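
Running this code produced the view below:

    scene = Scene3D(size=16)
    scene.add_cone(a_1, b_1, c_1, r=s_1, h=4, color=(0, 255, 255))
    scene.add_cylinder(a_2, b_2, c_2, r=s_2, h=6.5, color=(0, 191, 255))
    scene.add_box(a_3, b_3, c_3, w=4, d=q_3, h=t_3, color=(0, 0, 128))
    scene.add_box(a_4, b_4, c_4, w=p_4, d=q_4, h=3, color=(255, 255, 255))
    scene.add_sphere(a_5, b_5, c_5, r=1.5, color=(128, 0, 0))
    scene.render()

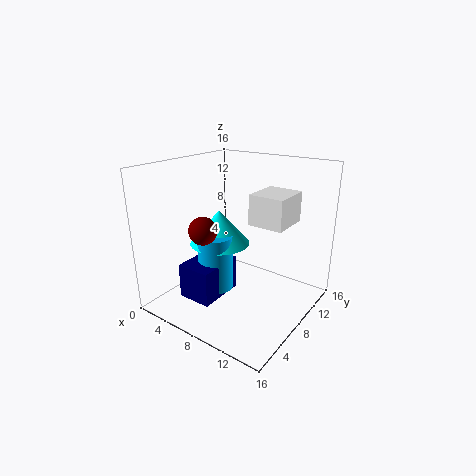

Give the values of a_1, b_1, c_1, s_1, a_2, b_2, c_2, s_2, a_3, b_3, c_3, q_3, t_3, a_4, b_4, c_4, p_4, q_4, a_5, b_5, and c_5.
a_1 = 5, b_1 = 8.5, c_1 = 6.5, s_1 = 3.5, a_2 = 5.5, b_2 = 7, c_2 = 1.5, s_2 = 2, a_3 = 3, b_3 = 3.5, c_3 = 1, q_3 = 5.5, t_3 = 4, a_4 = 11, b_4 = 5.5, c_4 = 11, p_4 = 3.5, q_4 = 4, a_5 = 6, b_5 = 4.5, c_5 = 9.5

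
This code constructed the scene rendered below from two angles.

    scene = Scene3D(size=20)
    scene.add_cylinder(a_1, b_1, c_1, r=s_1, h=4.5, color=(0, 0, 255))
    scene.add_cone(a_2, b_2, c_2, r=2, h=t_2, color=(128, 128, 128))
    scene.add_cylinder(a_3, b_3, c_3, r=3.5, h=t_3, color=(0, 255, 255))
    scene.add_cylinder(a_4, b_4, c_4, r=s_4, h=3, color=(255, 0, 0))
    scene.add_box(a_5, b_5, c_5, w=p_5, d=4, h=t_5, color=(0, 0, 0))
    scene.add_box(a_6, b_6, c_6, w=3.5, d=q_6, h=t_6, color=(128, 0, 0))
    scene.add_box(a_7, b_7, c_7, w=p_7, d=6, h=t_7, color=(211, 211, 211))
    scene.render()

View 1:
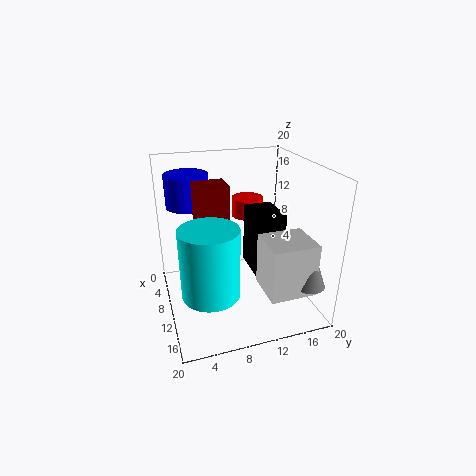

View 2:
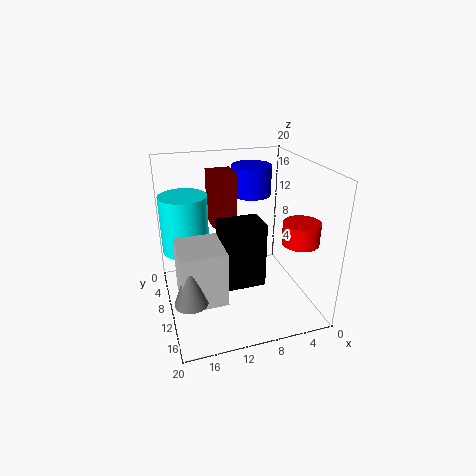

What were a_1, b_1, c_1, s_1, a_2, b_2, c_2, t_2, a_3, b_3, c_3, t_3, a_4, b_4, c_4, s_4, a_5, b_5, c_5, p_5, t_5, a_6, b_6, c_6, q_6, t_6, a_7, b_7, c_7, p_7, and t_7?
a_1 = 6, b_1 = 4, c_1 = 14, s_1 = 3, a_2 = 18, b_2 = 17, c_2 = 6, t_2 = 5.5, a_3 = 16.5, b_3 = 4.5, c_3 = 6.5, t_3 = 8.5, a_4 = 2.5, b_4 = 14, c_4 = 10, s_4 = 2.5, a_5 = 8, b_5 = 11.5, c_5 = 5.5, p_5 = 5.5, t_5 = 8.5, a_6 = 9.5, b_6 = 4, c_6 = 11, q_6 = 4, t_6 = 7.5, a_7 = 13.5, b_7 = 11.5, c_7 = 5, p_7 = 5.5, t_7 = 7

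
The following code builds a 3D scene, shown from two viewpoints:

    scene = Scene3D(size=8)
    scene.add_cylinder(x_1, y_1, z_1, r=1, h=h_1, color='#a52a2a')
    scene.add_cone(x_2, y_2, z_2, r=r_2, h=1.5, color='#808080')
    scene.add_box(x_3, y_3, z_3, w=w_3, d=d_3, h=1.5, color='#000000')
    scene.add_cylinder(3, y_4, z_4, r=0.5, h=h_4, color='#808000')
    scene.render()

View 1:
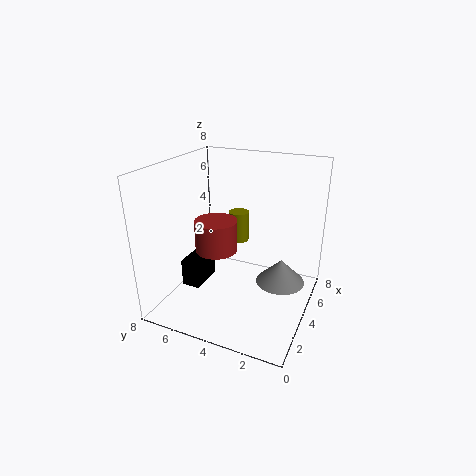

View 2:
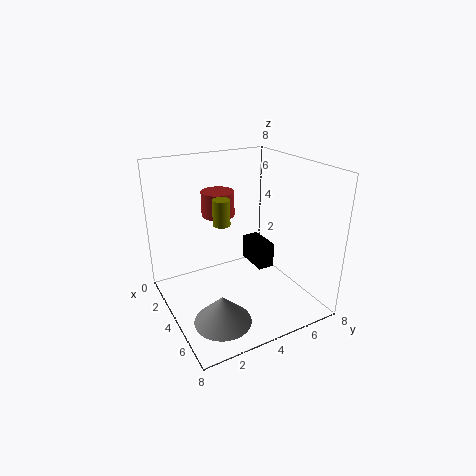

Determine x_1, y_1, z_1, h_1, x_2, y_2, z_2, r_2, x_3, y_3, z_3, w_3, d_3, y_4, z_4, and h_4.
x_1 = 1.5, y_1 = 4, z_1 = 4.5, h_1 = 1.5, x_2 = 6, y_2 = 2, z_2 = 0.5, r_2 = 1.5, x_3 = 2, y_3 = 5.5, z_3 = 1.5, w_3 = 2, d_3 = 1, y_4 = 3.5, z_4 = 4.5, h_4 = 1.5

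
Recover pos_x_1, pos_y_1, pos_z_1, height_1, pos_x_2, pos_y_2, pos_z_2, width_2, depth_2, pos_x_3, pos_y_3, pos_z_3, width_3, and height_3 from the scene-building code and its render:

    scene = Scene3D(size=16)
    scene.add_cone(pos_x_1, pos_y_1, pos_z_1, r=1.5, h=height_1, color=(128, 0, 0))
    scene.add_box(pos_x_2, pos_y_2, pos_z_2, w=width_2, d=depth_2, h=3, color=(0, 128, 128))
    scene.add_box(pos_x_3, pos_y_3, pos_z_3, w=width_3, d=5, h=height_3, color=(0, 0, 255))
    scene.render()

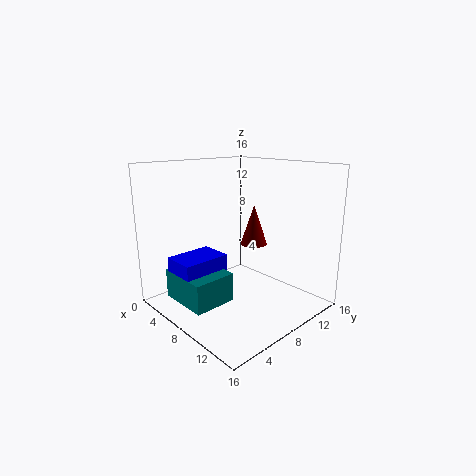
pos_x_1 = 8.5; pos_y_1 = 10; pos_z_1 = 7; height_1 = 4.5; pos_x_2 = 5; pos_y_2 = 0.5; pos_z_2 = 2.5; width_2 = 5.5; depth_2 = 4.5; pos_x_3 = 5.5; pos_y_3 = 0.5; pos_z_3 = 2.5; width_3 = 3.5; height_3 = 4.5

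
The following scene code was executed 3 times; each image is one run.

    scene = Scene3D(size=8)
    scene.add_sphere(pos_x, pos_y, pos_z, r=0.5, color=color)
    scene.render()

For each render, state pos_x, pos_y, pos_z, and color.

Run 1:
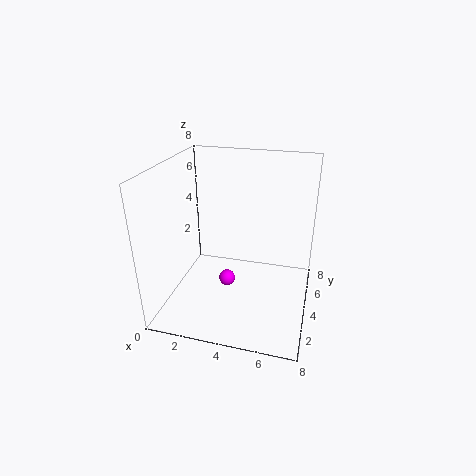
pos_x = 3, pos_y = 5, pos_z = 0.5, color = 'magenta'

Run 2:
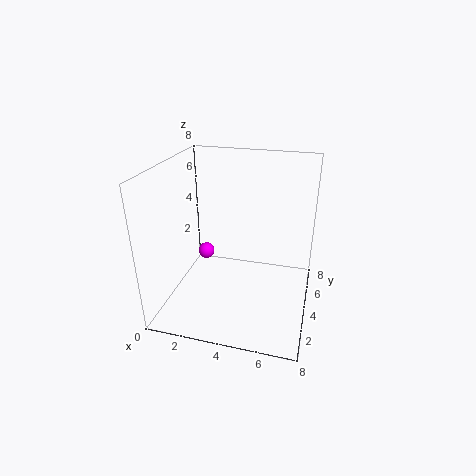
pos_x = 1.5, pos_y = 5.5, pos_z = 2, color = 'magenta'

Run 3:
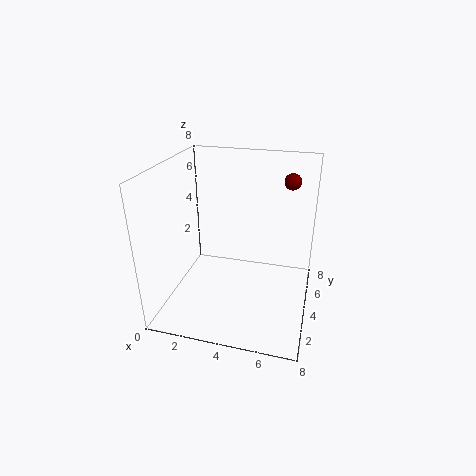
pos_x = 6.5, pos_y = 7, pos_z = 6.5, color = 'maroon'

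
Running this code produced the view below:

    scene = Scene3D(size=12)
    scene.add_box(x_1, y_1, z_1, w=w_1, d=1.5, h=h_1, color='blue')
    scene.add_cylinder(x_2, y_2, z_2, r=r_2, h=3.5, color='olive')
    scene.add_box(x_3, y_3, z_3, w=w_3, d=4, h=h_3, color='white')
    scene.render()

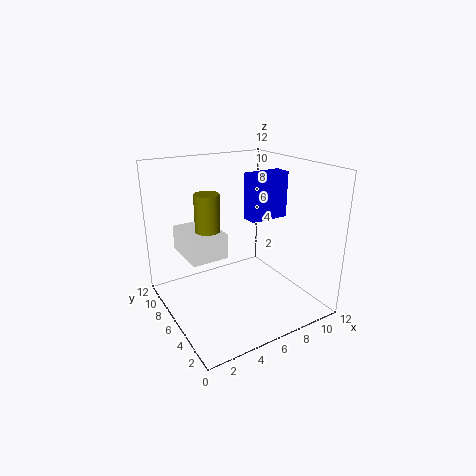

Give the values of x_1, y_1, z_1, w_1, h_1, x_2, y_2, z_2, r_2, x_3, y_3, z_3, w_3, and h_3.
x_1 = 7.5; y_1 = 6; z_1 = 7; w_1 = 3.5; h_1 = 4; x_2 = 3.5; y_2 = 6.5; z_2 = 6.5; r_2 = 1; x_3 = 1.5; y_3 = 5; z_3 = 5; w_3 = 3; h_3 = 2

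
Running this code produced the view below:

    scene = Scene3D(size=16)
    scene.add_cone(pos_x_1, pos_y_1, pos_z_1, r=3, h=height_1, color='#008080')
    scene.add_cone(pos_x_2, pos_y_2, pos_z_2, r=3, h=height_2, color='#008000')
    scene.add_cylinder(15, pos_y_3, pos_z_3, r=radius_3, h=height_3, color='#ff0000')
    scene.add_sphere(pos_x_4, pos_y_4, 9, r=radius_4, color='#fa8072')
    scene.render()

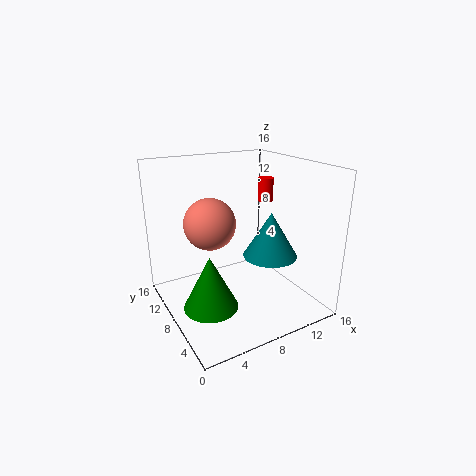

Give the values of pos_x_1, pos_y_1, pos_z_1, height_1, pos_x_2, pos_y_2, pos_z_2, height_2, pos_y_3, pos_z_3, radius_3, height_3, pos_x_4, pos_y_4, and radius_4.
pos_x_1 = 11, pos_y_1 = 6, pos_z_1 = 6, height_1 = 5, pos_x_2 = 4, pos_y_2 = 7, pos_z_2 = 1, height_2 = 6, pos_y_3 = 13, pos_z_3 = 10, radius_3 = 1, height_3 = 3, pos_x_4 = 6, pos_y_4 = 11, radius_4 = 3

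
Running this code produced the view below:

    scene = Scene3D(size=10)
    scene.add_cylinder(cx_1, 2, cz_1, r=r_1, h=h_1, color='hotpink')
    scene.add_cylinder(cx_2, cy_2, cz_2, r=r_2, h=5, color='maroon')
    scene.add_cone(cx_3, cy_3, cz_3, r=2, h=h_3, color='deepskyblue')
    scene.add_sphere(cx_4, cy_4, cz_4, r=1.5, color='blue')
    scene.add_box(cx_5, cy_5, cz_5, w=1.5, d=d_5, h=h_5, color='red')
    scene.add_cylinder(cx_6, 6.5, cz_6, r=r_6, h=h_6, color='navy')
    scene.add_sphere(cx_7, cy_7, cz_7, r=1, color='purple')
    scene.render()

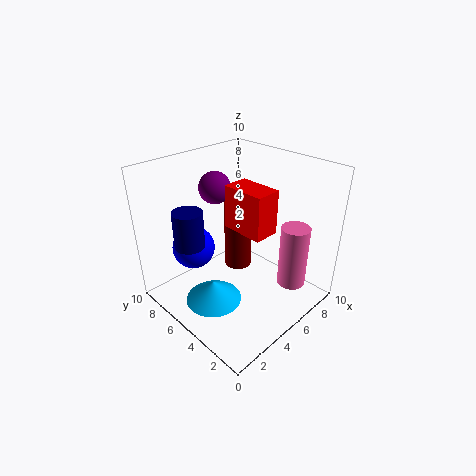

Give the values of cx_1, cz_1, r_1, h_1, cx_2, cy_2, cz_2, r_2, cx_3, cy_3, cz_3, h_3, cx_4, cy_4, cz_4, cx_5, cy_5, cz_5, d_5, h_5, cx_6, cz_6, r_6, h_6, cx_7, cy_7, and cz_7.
cx_1 = 7.5; cz_1 = 1.5; r_1 = 1; h_1 = 4.5; cx_2 = 6; cy_2 = 6; cz_2 = 2; r_2 = 1; cx_3 = 3; cy_3 = 5.5; cz_3 = 0.5; h_3 = 1.5; cx_4 = 3; cy_4 = 7.5; cz_4 = 4; cx_5 = 2.5; cy_5 = 1; cz_5 = 7.5; d_5 = 2.5; h_5 = 2.5; cx_6 = 2; cz_6 = 5; r_6 = 1; h_6 = 2.5; cx_7 = 3.5; cy_7 = 5.5; cz_7 = 9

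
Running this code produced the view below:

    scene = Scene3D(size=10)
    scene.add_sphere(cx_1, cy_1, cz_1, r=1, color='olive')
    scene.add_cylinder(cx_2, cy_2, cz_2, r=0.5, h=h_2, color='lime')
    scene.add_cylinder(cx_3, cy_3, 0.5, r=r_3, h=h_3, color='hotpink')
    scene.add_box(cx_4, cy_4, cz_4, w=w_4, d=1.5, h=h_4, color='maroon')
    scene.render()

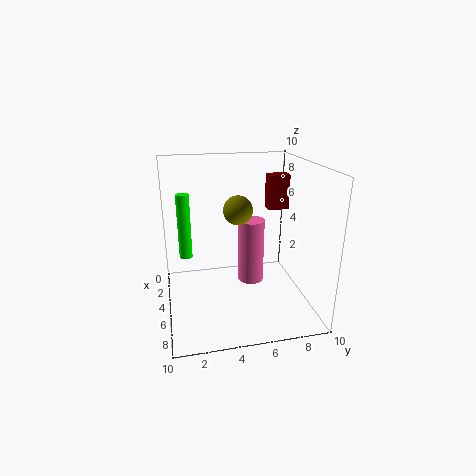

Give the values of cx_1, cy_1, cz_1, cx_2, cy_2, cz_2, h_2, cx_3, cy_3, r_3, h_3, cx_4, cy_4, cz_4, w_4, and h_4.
cx_1 = 5
cy_1 = 5
cz_1 = 7
cx_2 = 2
cy_2 = 1.5
cz_2 = 2.5
h_2 = 5
cx_3 = 3
cy_3 = 6.5
r_3 = 1
h_3 = 5
cx_4 = 3
cy_4 = 7.5
cz_4 = 6.5
w_4 = 1
h_4 = 2.5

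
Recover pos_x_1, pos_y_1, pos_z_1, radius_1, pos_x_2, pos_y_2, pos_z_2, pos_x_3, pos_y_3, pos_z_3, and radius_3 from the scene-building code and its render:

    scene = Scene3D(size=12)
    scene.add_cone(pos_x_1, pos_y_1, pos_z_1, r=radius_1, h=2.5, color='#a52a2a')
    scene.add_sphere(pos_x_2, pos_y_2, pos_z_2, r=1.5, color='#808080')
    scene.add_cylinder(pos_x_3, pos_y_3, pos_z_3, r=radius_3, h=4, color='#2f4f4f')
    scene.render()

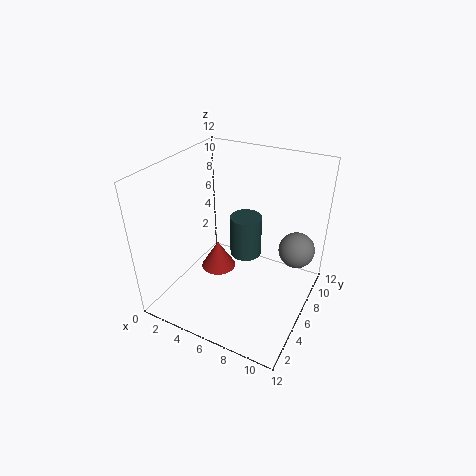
pos_x_1 = 4
pos_y_1 = 6
pos_z_1 = 2.5
radius_1 = 1.5
pos_x_2 = 10.5
pos_y_2 = 8
pos_z_2 = 5
pos_x_3 = 5
pos_y_3 = 9.5
pos_z_3 = 2
radius_3 = 1.5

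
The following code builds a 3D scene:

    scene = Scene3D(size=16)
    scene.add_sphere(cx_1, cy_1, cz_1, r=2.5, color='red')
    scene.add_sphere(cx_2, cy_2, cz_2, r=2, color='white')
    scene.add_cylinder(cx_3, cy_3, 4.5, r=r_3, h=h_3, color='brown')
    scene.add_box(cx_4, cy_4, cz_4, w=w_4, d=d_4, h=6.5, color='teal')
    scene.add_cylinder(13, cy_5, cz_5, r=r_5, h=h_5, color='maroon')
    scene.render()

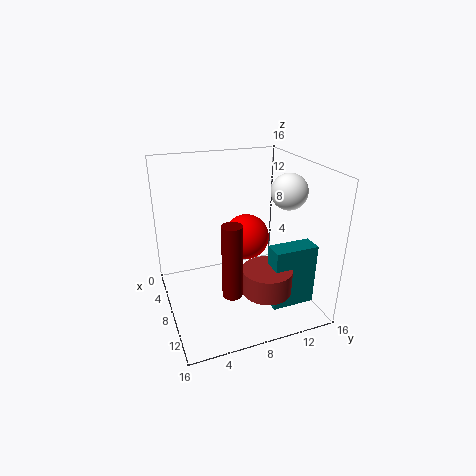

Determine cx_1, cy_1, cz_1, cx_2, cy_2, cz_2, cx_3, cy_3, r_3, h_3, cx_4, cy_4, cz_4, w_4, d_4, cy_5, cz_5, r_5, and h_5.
cx_1 = 8; cy_1 = 9; cz_1 = 8; cx_2 = 9; cy_2 = 13.5; cz_2 = 13; cx_3 = 13.5; cy_3 = 9; r_3 = 2.5; h_3 = 2.5; cx_4 = 12.5; cy_4 = 9.5; cz_4 = 2.5; w_4 = 2; d_4 = 4.5; cy_5 = 5.5; cz_5 = 4.5; r_5 = 1; h_5 = 7.5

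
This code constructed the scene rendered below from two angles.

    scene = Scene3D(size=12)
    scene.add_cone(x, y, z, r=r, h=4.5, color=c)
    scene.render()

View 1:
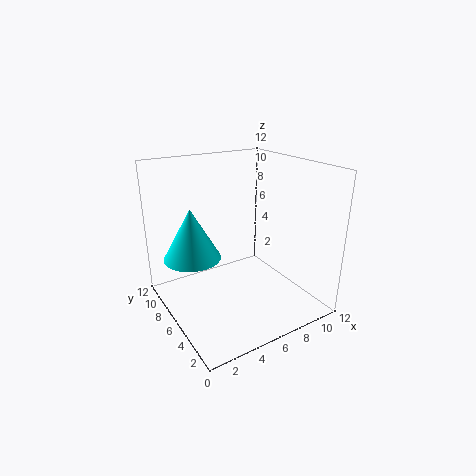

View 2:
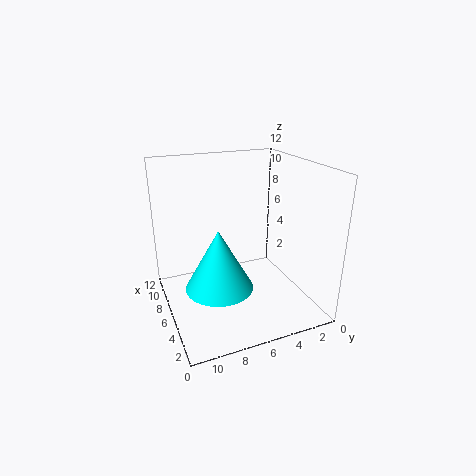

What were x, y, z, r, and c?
x = 3
y = 8.75
z = 3.75
r = 2.5
c = 'cyan'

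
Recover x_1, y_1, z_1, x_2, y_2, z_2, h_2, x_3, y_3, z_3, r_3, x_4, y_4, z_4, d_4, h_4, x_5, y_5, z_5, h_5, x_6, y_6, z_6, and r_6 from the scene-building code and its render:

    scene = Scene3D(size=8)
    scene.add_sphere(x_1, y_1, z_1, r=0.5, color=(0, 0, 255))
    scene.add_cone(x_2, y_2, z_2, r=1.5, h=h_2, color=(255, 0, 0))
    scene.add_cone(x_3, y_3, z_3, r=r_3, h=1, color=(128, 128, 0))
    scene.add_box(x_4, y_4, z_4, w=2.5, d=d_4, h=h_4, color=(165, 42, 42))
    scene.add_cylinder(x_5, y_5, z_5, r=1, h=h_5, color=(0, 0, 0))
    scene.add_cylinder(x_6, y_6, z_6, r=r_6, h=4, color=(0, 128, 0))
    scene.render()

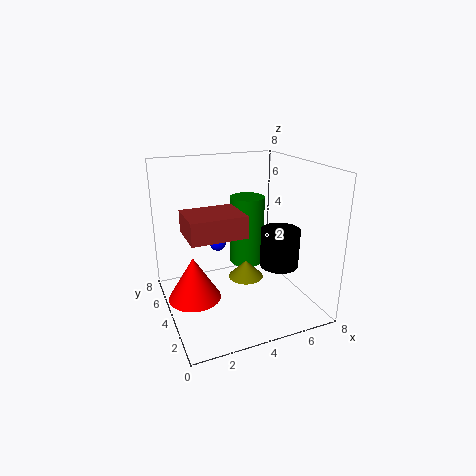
x_1 = 3.5, y_1 = 6, z_1 = 3, x_2 = 1.5, y_2 = 4.5, z_2 = 0.5, h_2 = 2.5, x_3 = 4.5, y_3 = 4, z_3 = 1.5, r_3 = 1, x_4 = 0.5, y_4 = 0.5, z_4 = 5.5, d_4 = 2, h_4 = 1, x_5 = 5.5, y_5 = 2, z_5 = 3, h_5 = 2, x_6 = 5, y_6 = 5, z_6 = 2, r_6 = 1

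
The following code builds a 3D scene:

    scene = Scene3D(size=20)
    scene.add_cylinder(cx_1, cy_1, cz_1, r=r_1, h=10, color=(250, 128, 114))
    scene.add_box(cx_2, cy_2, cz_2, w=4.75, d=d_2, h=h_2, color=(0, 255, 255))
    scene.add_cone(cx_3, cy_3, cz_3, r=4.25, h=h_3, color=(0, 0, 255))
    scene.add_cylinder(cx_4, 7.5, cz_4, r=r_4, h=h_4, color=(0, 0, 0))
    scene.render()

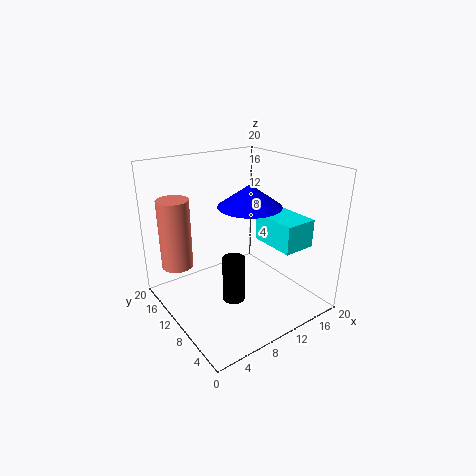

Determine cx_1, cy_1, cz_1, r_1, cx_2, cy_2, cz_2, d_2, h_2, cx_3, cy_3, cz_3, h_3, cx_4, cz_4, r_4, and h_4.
cx_1 = 3.25
cy_1 = 15.75
cz_1 = 5.25
r_1 = 2.25
cx_2 = 14
cy_2 = 4.25
cz_2 = 8.5
d_2 = 6.75
h_2 = 4
cx_3 = 11
cy_3 = 8.75
cz_3 = 14.75
h_3 = 3
cx_4 = 7.5
cz_4 = 2.5
r_4 = 1.5
h_4 = 6.25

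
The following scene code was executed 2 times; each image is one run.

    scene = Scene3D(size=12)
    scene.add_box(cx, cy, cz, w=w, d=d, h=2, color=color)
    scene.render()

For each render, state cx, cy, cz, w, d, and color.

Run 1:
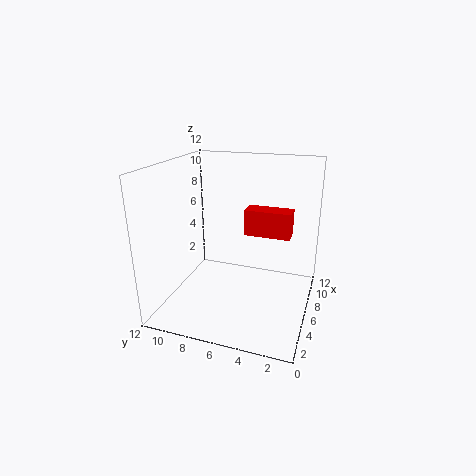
cx = 4.5
cy = 1.5
cz = 7
w = 1.5
d = 3.5
color = 'red'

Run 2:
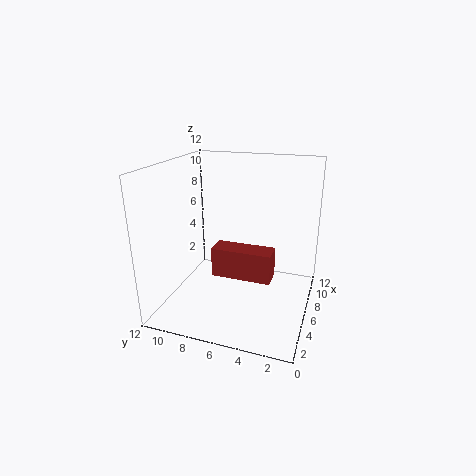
cx = 0.5
cy = 2
cz = 5.5
w = 1.5
d = 4
color = 'brown'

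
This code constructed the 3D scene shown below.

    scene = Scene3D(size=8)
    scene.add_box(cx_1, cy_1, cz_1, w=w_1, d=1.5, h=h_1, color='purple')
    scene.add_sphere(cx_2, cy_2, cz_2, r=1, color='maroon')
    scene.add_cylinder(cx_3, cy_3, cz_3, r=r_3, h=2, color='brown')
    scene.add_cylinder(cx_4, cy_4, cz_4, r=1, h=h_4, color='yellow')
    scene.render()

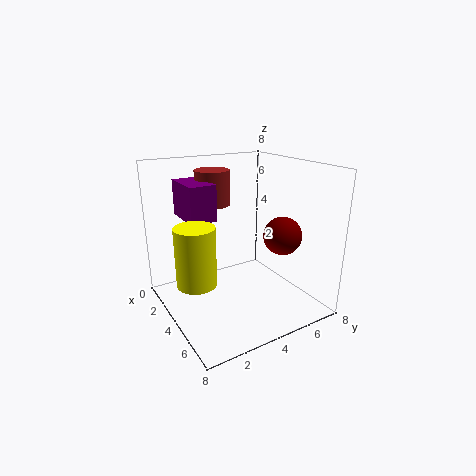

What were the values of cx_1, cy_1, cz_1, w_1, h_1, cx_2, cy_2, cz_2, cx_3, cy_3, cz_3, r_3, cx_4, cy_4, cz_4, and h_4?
cx_1 = 1, cy_1 = 1.5, cz_1 = 5, w_1 = 2.5, h_1 = 2, cx_2 = 6, cy_2 = 5.5, cz_2 = 4.5, cx_3 = 2, cy_3 = 3.5, cz_3 = 5.5, r_3 = 1, cx_4 = 5, cy_4 = 1, cz_4 = 2.5, h_4 = 3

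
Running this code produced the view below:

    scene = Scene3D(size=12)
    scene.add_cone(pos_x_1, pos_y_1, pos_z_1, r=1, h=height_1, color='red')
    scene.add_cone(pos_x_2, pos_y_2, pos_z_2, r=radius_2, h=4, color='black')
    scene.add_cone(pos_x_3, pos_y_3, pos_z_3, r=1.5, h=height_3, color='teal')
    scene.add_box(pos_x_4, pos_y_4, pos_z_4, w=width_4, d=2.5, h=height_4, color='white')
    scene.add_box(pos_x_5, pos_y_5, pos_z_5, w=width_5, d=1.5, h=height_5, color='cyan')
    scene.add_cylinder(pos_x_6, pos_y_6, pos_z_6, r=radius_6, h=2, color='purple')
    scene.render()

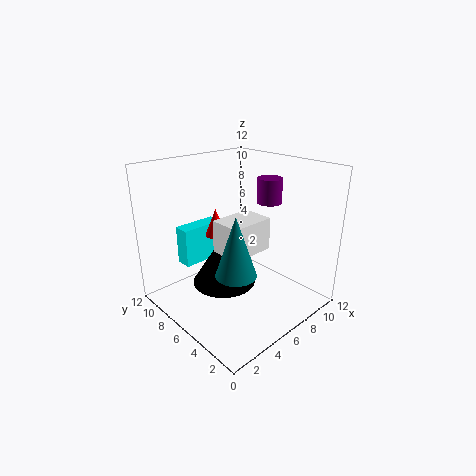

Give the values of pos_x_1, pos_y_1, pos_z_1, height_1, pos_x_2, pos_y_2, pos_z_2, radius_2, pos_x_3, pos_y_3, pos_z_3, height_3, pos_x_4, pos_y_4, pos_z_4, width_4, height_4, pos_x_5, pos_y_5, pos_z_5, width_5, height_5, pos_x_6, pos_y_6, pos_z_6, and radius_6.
pos_x_1 = 6.5
pos_y_1 = 9.5
pos_z_1 = 5
height_1 = 2.5
pos_x_2 = 4
pos_y_2 = 5.5
pos_z_2 = 3
radius_2 = 2.5
pos_x_3 = 3
pos_y_3 = 3
pos_z_3 = 5
height_3 = 4.5
pos_x_4 = 3
pos_y_4 = 3
pos_z_4 = 6
width_4 = 3.5
height_4 = 2.5
pos_x_5 = 3.5
pos_y_5 = 10
pos_z_5 = 2.5
width_5 = 4
height_5 = 3.5
pos_x_6 = 8
pos_y_6 = 4.5
pos_z_6 = 9
radius_6 = 1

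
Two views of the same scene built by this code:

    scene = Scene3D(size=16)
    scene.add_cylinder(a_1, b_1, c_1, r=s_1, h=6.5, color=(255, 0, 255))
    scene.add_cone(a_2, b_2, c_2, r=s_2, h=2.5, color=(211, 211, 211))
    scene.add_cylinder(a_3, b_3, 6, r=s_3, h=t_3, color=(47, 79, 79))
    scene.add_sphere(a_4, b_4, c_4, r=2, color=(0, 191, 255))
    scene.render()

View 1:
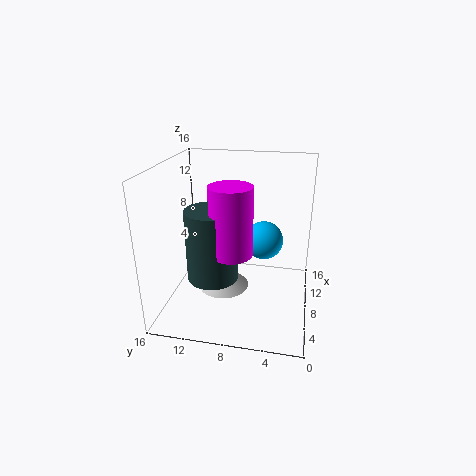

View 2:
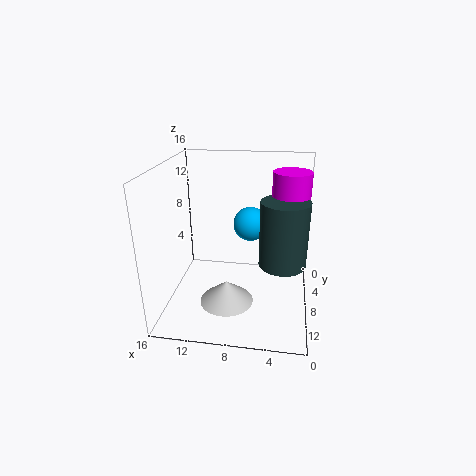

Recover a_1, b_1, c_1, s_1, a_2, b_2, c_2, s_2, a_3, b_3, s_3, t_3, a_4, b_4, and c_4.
a_1 = 2.5, b_1 = 7.5, c_1 = 9, s_1 = 2, a_2 = 9, b_2 = 10, c_2 = 1, s_2 = 3, a_3 = 3, b_3 = 9.5, s_3 = 2.5, t_3 = 7, a_4 = 7, b_4 = 5, c_4 = 8.5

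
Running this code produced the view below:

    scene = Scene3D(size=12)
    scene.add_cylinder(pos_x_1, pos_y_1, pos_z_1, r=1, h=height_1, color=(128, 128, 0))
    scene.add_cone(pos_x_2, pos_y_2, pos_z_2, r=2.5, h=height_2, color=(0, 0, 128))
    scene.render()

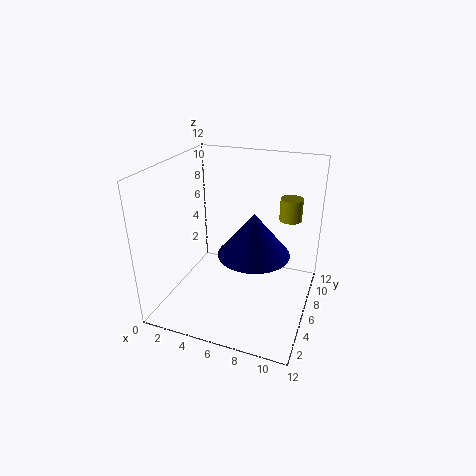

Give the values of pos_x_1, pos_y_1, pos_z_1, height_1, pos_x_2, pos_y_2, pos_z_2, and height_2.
pos_x_1 = 9.5; pos_y_1 = 10; pos_z_1 = 6.5; height_1 = 2; pos_x_2 = 8.5; pos_y_2 = 2.5; pos_z_2 = 7; height_2 = 3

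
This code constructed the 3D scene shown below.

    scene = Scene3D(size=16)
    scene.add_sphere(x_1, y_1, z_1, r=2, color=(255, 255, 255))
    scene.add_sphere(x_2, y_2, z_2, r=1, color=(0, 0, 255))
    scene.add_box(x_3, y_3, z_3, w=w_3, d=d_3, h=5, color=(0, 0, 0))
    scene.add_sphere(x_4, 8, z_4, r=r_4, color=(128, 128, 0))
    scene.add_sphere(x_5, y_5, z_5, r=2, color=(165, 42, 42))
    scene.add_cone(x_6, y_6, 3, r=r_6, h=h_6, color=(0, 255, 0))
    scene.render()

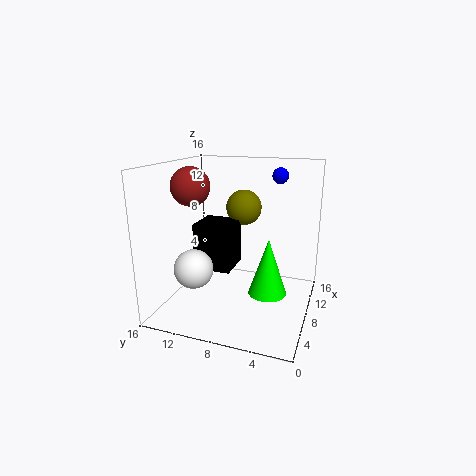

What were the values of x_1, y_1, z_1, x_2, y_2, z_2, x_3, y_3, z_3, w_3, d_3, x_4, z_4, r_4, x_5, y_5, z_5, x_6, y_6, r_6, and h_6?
x_1 = 3
y_1 = 11
z_1 = 6
x_2 = 15
y_2 = 5
z_2 = 14
x_3 = 5
y_3 = 8
z_3 = 5
w_3 = 4
d_3 = 4
x_4 = 10
z_4 = 11
r_4 = 2
x_5 = 5
y_5 = 12
z_5 = 14
x_6 = 6
y_6 = 4
r_6 = 2
h_6 = 6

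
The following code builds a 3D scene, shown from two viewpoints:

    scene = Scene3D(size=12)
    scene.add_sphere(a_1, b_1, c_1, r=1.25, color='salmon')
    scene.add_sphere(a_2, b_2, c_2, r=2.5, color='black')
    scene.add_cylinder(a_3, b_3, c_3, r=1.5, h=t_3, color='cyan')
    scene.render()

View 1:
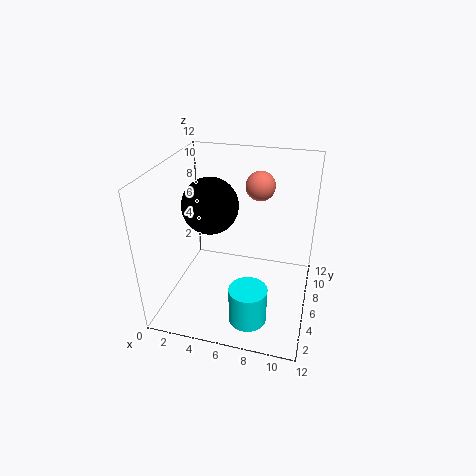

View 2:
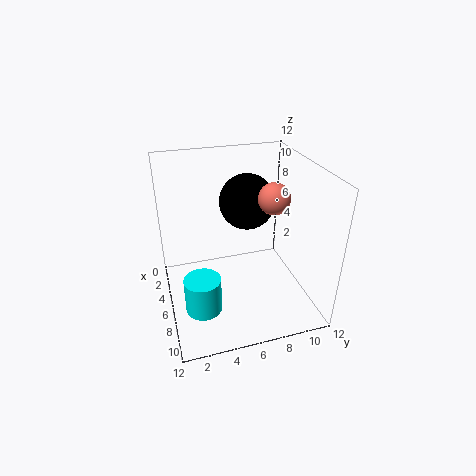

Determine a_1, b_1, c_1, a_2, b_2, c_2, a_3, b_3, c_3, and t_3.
a_1 = 7.25
b_1 = 8.5
c_1 = 9.75
a_2 = 3
b_2 = 7.75
c_2 = 7.75
a_3 = 7.75
b_3 = 2.5
c_3 = 0.75
t_3 = 3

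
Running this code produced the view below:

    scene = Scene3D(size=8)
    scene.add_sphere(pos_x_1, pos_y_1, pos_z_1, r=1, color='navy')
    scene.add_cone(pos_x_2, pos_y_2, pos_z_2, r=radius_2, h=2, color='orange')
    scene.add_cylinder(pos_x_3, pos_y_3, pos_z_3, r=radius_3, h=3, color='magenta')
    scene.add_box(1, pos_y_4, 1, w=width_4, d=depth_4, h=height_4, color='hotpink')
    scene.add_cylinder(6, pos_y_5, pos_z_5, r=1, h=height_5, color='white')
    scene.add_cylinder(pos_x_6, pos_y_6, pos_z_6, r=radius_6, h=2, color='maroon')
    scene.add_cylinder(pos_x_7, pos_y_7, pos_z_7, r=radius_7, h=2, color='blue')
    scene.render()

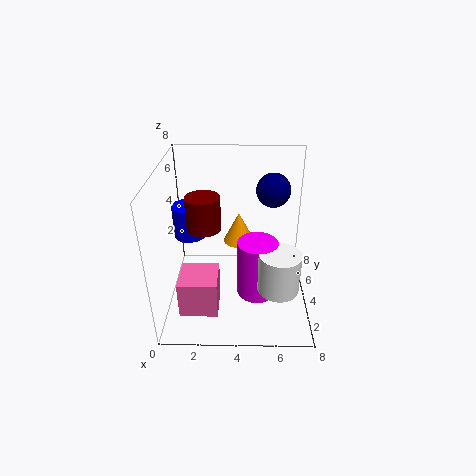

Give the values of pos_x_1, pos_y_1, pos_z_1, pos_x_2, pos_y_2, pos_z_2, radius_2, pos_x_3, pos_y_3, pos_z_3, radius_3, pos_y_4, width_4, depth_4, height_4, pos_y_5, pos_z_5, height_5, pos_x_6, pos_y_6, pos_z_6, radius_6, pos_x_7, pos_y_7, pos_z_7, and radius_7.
pos_x_1 = 6; pos_y_1 = 6; pos_z_1 = 6; pos_x_2 = 4; pos_y_2 = 7; pos_z_2 = 2; radius_2 = 1; pos_x_3 = 5; pos_y_3 = 2; pos_z_3 = 2; radius_3 = 1; pos_y_4 = 1; width_4 = 2; depth_4 = 2; height_4 = 2; pos_y_5 = 1; pos_z_5 = 3; height_5 = 2; pos_x_6 = 2; pos_y_6 = 5; pos_z_6 = 4; radius_6 = 1; pos_x_7 = 1; pos_y_7 = 6; pos_z_7 = 3; radius_7 = 1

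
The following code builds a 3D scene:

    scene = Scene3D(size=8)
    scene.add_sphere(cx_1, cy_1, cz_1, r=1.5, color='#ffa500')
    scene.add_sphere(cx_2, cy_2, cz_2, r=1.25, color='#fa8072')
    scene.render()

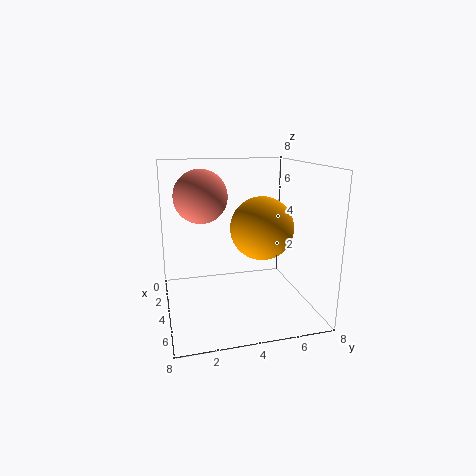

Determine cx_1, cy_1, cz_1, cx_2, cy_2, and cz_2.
cx_1 = 6.5, cy_1 = 4.5, cz_1 = 5.25, cx_2 = 5.75, cy_2 = 1.75, cz_2 = 6.75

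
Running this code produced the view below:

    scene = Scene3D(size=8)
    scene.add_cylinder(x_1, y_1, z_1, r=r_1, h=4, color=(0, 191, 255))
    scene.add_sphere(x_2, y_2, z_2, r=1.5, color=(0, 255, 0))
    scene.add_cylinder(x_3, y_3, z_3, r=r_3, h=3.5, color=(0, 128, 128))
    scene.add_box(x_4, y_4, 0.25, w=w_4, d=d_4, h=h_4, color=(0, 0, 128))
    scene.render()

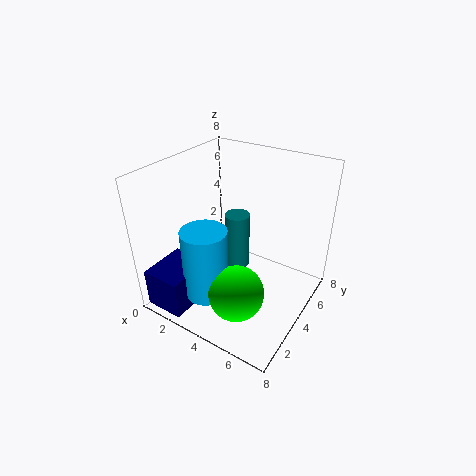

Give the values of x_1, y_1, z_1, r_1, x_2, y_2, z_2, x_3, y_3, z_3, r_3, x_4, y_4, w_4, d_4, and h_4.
x_1 = 3, y_1 = 2.25, z_1 = 1, r_1 = 1.25, x_2 = 5, y_2 = 2.25, z_2 = 1.75, x_3 = 3, y_3 = 5.5, z_3 = 1, r_3 = 0.75, x_4 = 0.25, y_4 = 0.25, w_4 = 2.25, d_4 = 2.75, h_4 = 2.25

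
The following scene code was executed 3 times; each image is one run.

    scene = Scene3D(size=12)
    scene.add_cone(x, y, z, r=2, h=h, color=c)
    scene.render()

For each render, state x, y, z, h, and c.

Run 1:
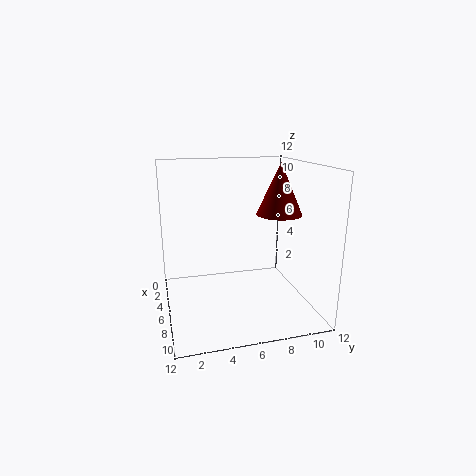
x = 5, y = 10, z = 7.5, h = 4.5, c = 'maroon'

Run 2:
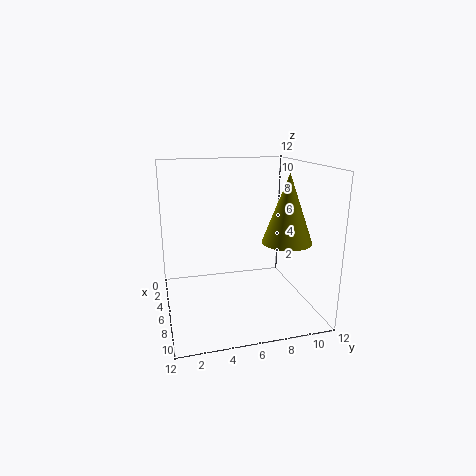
x = 8, y = 9.5, z = 6, h = 5.5, c = 'olive'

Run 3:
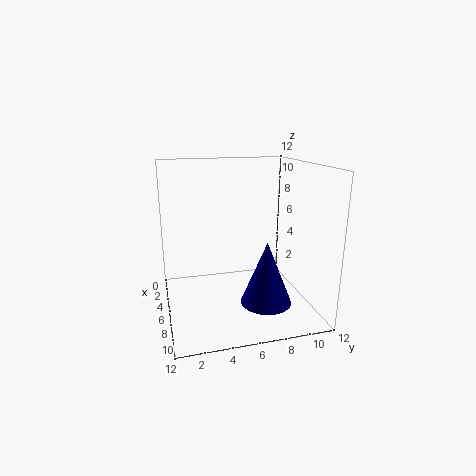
x = 9, y = 7.5, z = 1.5, h = 5, c = 'navy'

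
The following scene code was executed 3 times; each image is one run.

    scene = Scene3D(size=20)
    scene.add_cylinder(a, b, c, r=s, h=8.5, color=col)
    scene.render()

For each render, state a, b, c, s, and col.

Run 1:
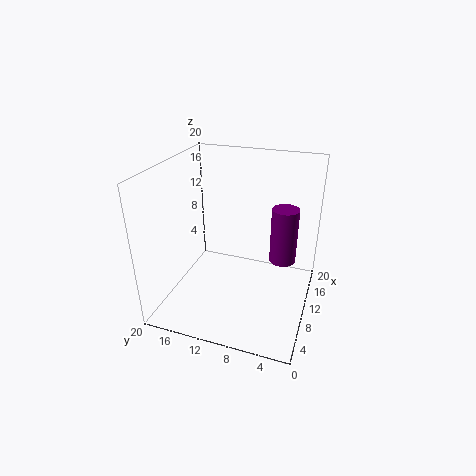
a = 15; b = 4.5; c = 4.5; s = 2; col = 'purple'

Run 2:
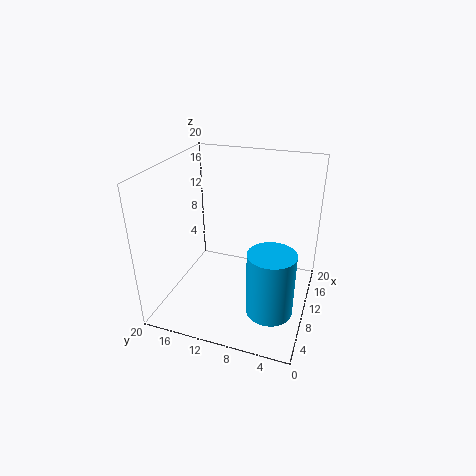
a = 5; b = 4; c = 3; s = 3; col = 'deepskyblue'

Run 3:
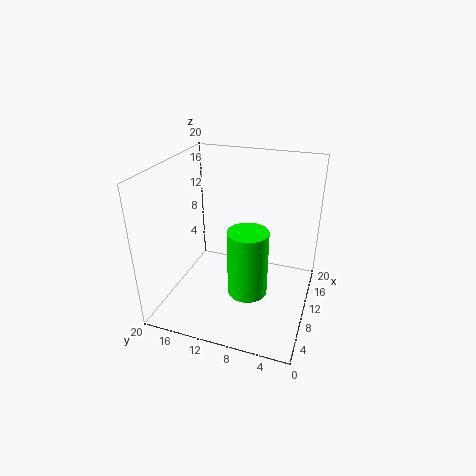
a = 5; b = 7; c = 5.5; s = 2.5; col = 'lime'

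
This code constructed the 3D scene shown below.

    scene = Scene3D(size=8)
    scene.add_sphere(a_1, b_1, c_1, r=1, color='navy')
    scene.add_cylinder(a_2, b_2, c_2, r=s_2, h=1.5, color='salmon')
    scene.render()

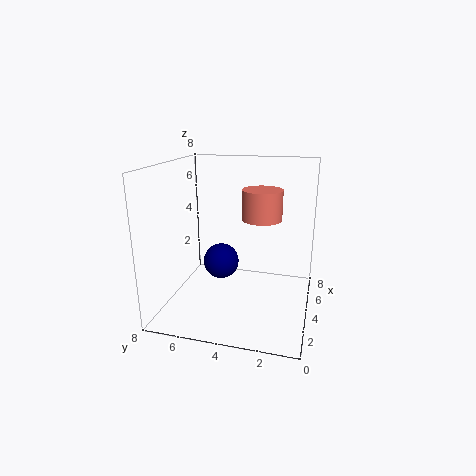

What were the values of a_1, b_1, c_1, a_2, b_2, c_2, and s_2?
a_1 = 4
b_1 = 5
c_1 = 2.5
a_2 = 3
b_2 = 2.5
c_2 = 5.5
s_2 = 1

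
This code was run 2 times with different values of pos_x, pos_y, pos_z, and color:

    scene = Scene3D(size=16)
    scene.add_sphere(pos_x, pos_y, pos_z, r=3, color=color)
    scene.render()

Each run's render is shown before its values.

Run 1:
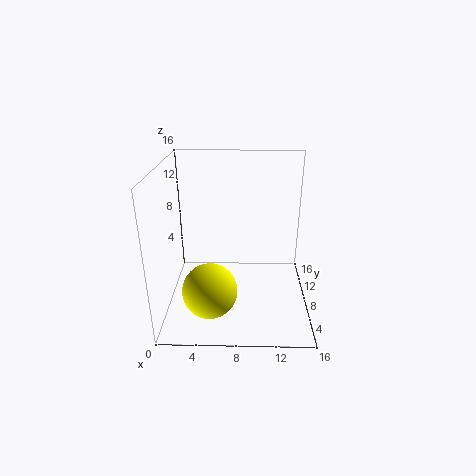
pos_x = 5, pos_y = 5, pos_z = 3, color = 'yellow'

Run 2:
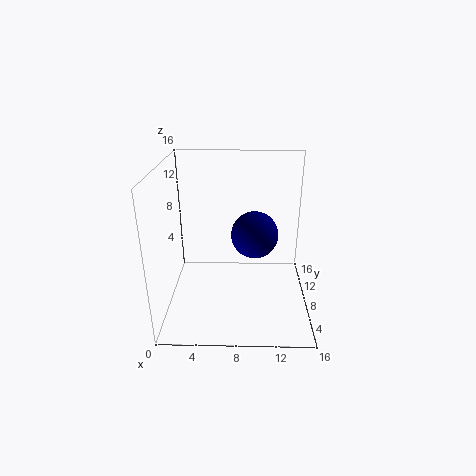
pos_x = 10, pos_y = 13, pos_z = 6, color = 'navy'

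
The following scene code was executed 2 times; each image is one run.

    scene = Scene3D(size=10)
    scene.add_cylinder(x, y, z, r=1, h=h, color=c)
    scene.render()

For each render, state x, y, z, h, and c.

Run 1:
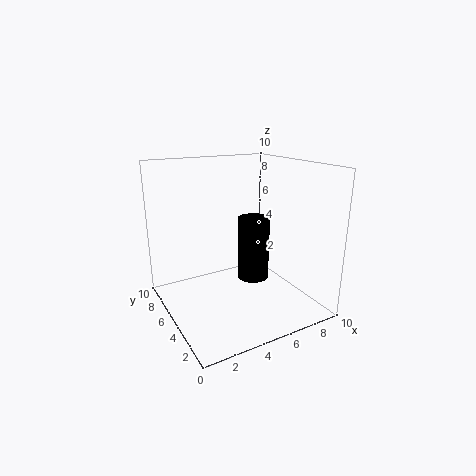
x = 5, y = 3, z = 3, h = 4, c = 'black'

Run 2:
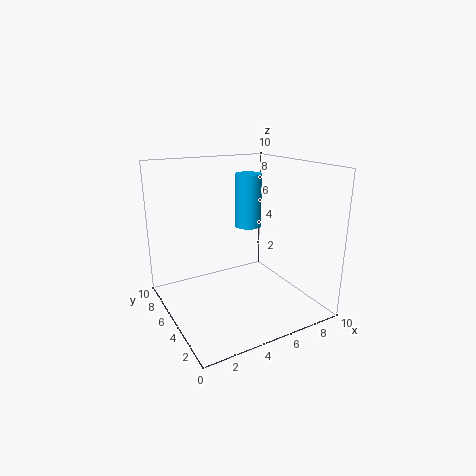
x = 7, y = 7, z = 5, h = 4, c = 'deepskyblue'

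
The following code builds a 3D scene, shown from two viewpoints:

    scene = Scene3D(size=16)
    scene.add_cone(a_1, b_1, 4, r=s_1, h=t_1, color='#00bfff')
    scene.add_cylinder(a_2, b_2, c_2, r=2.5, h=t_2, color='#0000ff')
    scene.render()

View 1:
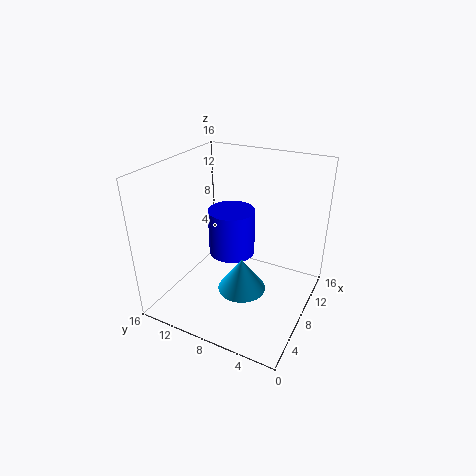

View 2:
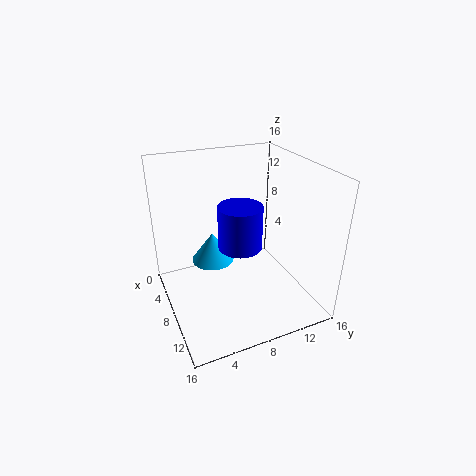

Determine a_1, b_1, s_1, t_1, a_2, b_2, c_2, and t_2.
a_1 = 5
b_1 = 6
s_1 = 2.5
t_1 = 3.5
a_2 = 7.5
b_2 = 8.5
c_2 = 6.5
t_2 = 5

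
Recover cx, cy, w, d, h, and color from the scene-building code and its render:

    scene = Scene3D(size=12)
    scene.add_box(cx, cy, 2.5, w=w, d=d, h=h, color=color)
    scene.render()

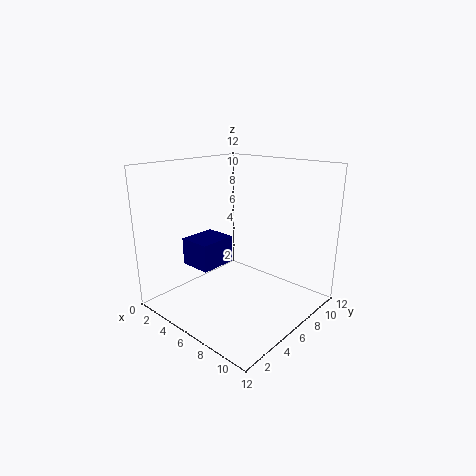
cx = 0.5, cy = 4.5, w = 3, d = 3.5, h = 2.5, color = 'navy'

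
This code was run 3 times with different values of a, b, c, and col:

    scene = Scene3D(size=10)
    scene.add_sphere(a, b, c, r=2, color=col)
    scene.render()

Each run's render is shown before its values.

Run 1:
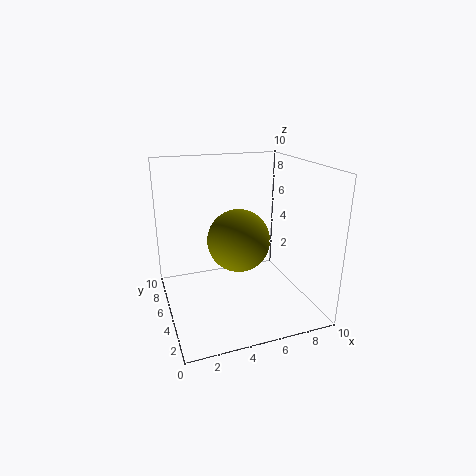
a = 4.5, b = 3.5, c = 5.5, col = 'olive'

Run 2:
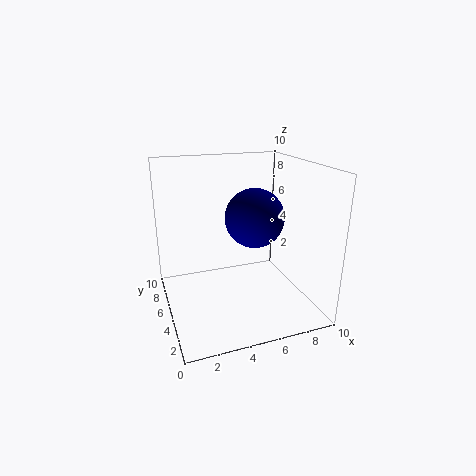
a = 6, b = 4.5, c = 6.5, col = 'navy'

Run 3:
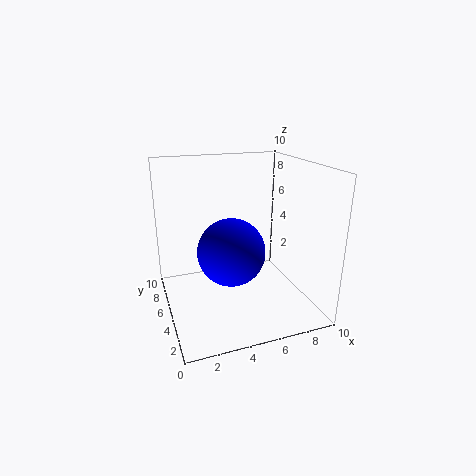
a = 3.5, b = 2, c = 5.5, col = 'blue'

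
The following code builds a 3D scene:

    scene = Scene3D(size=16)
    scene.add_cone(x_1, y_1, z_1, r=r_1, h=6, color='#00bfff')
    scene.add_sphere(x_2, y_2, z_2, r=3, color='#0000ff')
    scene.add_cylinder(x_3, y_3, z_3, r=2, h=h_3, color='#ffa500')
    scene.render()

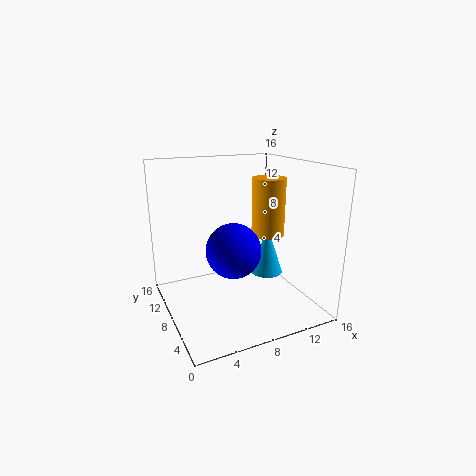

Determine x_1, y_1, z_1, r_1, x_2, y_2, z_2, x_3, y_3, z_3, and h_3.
x_1 = 13; y_1 = 10; z_1 = 2; r_1 = 2; x_2 = 7; y_2 = 7; z_2 = 7; x_3 = 13; y_3 = 10; z_3 = 7; h_3 = 7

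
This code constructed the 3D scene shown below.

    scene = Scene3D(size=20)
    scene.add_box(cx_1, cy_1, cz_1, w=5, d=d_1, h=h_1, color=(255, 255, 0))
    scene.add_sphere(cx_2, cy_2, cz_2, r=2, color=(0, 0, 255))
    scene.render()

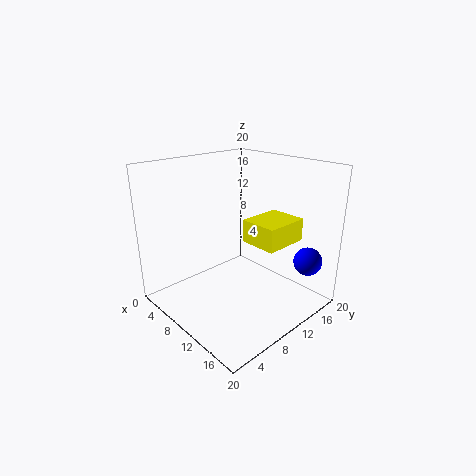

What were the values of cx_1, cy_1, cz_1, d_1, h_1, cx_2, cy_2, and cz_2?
cx_1 = 12; cy_1 = 9; cz_1 = 10.5; d_1 = 6; h_1 = 3; cx_2 = 17; cy_2 = 17; cz_2 = 6.5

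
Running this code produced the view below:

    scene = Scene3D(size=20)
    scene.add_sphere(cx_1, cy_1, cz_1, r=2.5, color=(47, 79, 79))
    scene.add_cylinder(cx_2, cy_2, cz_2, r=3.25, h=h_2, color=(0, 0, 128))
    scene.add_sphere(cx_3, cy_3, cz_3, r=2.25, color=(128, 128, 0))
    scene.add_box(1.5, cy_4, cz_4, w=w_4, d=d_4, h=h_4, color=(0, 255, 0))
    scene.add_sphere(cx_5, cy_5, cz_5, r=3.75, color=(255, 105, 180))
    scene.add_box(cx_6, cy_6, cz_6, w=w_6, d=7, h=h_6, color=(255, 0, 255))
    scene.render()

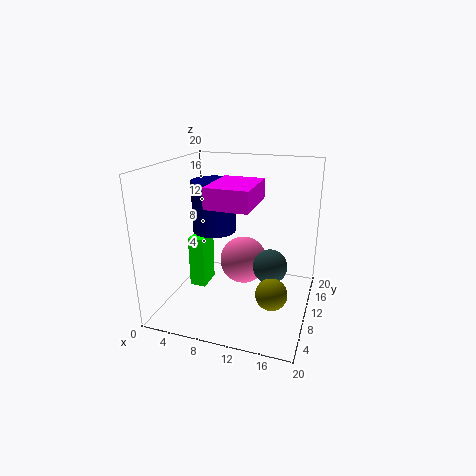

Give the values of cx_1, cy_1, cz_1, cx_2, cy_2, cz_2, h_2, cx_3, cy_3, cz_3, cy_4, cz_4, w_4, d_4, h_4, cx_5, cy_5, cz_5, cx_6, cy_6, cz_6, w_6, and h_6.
cx_1 = 14.25
cy_1 = 12
cz_1 = 5.25
cx_2 = 5
cy_2 = 13.5
cz_2 = 9.25
h_2 = 7.75
cx_3 = 15.25
cy_3 = 9
cz_3 = 2.5
cy_4 = 11.25
cz_4 = 0.25
w_4 = 2.5
d_4 = 4
h_4 = 8
cx_5 = 9
cy_5 = 15.75
cz_5 = 3.75
cx_6 = 8.5
cy_6 = 2.25
cz_6 = 16.25
w_6 = 5.25
h_6 = 2.5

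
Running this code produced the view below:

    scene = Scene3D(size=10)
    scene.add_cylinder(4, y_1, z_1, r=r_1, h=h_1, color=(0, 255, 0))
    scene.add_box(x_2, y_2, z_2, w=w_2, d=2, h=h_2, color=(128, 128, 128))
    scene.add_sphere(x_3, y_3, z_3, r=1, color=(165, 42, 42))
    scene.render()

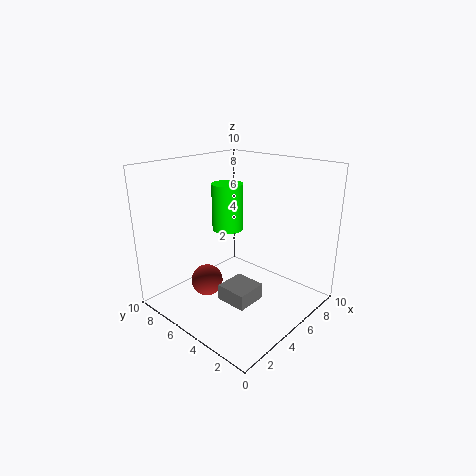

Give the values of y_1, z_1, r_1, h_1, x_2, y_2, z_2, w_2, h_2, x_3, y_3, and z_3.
y_1 = 5, z_1 = 6, r_1 = 1, h_1 = 3, x_2 = 2, y_2 = 2, z_2 = 2, w_2 = 2, h_2 = 1, x_3 = 2, y_3 = 5, z_3 = 3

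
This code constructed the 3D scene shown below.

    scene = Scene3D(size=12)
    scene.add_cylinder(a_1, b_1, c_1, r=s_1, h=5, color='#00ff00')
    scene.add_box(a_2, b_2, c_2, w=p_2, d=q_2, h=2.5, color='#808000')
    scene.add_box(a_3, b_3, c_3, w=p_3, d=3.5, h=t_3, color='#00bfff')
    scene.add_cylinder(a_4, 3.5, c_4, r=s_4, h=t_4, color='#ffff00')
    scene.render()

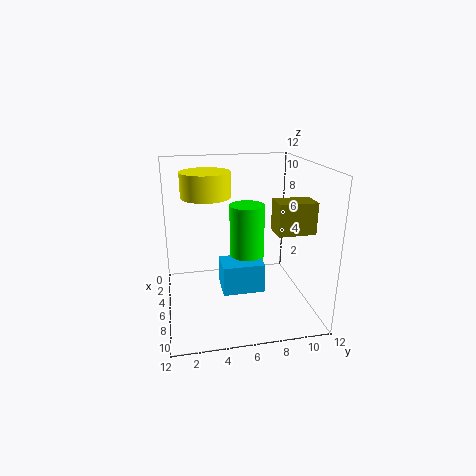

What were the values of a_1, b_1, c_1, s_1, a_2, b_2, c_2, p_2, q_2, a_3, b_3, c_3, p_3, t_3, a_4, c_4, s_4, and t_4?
a_1 = 5
b_1 = 7
c_1 = 3.5
s_1 = 1.5
a_2 = 7
b_2 = 8.5
c_2 = 7
p_2 = 2
q_2 = 3
a_3 = 5
b_3 = 4.5
c_3 = 1.5
p_3 = 2.5
t_3 = 2.5
a_4 = 5.5
c_4 = 9.5
s_4 = 2
t_4 = 2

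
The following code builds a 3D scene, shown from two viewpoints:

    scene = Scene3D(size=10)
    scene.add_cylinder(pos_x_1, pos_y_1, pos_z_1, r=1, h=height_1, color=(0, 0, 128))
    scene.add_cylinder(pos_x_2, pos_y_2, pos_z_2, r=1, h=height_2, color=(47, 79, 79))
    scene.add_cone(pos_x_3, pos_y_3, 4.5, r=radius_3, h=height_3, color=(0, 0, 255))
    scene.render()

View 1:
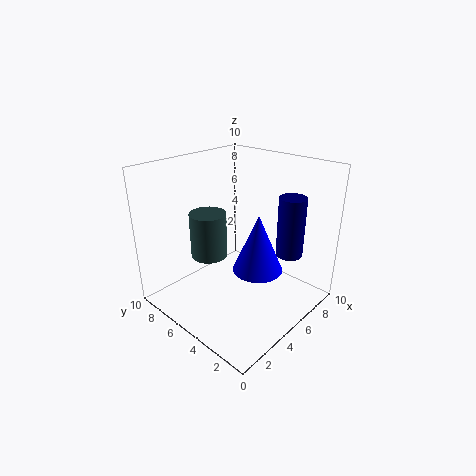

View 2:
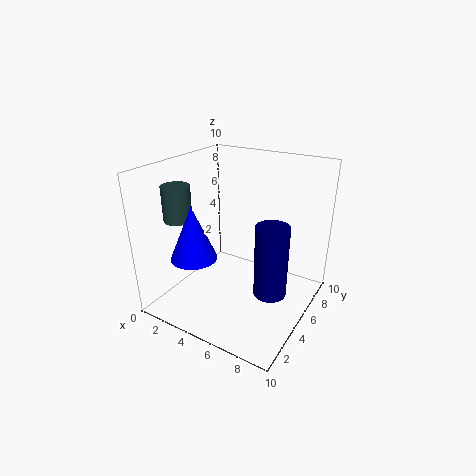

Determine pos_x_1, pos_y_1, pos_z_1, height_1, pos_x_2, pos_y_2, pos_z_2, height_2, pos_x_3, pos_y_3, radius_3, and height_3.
pos_x_1 = 8.5; pos_y_1 = 3; pos_z_1 = 3; height_1 = 4.5; pos_x_2 = 1; pos_y_2 = 3.5; pos_z_2 = 6; height_2 = 2.5; pos_x_3 = 3.5; pos_y_3 = 2; radius_3 = 1.5; height_3 = 3.5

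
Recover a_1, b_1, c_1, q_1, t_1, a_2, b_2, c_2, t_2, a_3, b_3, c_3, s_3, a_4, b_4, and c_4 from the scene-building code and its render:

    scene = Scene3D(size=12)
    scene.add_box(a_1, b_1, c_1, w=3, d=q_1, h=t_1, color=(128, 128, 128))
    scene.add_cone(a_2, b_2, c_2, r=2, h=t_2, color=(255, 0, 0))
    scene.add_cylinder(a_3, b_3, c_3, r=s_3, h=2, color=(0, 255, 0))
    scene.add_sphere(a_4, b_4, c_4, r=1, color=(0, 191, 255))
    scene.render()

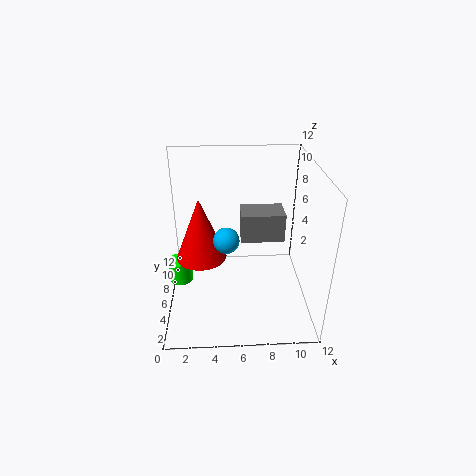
a_1 = 6
b_1 = 2
c_1 = 8
q_1 = 2
t_1 = 2
a_2 = 3
b_2 = 5
c_2 = 5
t_2 = 5
a_3 = 1
b_3 = 6
c_3 = 2
s_3 = 1
a_4 = 5
b_4 = 4
c_4 = 7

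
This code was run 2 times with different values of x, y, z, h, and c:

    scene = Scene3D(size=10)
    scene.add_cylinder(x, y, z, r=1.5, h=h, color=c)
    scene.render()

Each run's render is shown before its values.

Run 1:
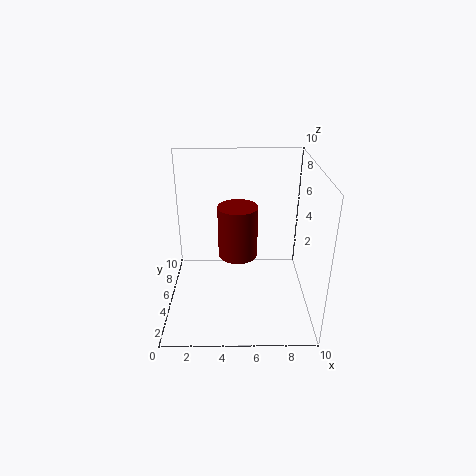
x = 5, y = 7, z = 2.5, h = 4, c = 'maroon'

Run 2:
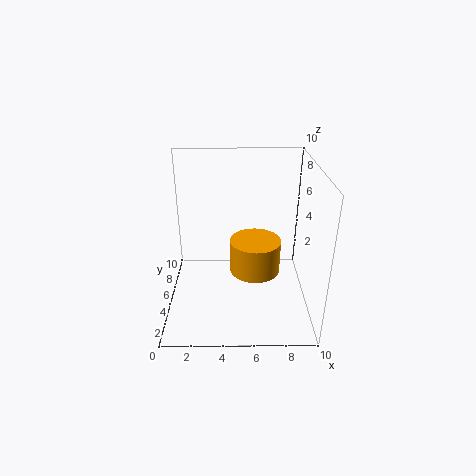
x = 6, y = 2, z = 4.5, h = 2, c = 'orange'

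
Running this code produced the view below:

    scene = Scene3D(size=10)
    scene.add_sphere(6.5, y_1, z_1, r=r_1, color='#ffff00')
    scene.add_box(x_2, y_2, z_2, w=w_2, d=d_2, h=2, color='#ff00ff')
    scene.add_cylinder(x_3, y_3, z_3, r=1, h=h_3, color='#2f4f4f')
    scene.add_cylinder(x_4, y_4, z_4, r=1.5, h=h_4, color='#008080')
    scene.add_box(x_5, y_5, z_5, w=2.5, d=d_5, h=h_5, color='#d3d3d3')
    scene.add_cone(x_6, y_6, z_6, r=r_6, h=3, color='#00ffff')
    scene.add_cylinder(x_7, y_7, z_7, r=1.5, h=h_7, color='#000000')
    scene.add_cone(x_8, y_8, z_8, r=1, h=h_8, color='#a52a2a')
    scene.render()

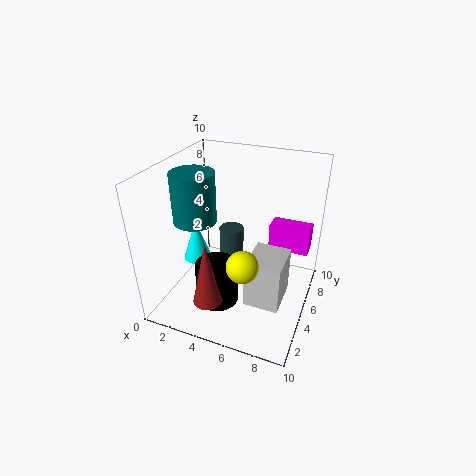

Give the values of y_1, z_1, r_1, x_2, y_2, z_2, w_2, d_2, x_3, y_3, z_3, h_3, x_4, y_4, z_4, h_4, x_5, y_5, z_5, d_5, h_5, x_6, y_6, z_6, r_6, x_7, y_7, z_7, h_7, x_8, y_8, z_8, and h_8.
y_1 = 2; z_1 = 5; r_1 = 1; x_2 = 6.5; y_2 = 7.5; z_2 = 3; w_2 = 3; d_2 = 1.5; x_3 = 3; y_3 = 8.5; z_3 = 0.5; h_3 = 3; x_4 = 2; y_4 = 4.5; z_4 = 6; h_4 = 3.5; x_5 = 6; y_5 = 3.5; z_5 = 0.5; d_5 = 3; h_5 = 3.5; x_6 = 2; y_6 = 4.5; z_6 = 3; r_6 = 1; x_7 = 4; y_7 = 3.5; z_7 = 0.5; h_7 = 3; x_8 = 4; y_8 = 2; z_8 = 1.5; h_8 = 4.5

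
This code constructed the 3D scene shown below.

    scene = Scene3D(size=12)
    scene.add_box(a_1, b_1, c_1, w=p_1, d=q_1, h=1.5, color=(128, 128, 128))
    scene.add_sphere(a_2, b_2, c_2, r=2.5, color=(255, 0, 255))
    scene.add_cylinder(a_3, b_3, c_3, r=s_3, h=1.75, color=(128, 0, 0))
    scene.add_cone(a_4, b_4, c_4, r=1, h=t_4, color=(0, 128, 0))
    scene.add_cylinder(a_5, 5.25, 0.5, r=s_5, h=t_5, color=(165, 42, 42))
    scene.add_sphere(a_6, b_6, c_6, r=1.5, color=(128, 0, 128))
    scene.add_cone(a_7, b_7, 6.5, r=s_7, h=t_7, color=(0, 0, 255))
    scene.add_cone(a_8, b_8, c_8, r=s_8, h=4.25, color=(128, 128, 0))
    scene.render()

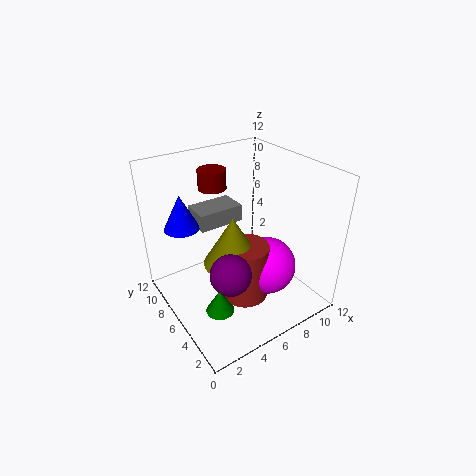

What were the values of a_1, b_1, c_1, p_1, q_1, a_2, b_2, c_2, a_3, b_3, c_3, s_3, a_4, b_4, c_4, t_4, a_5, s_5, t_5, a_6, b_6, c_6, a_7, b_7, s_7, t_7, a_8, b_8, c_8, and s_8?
a_1 = 3.75; b_1 = 8; c_1 = 6.25; p_1 = 4; q_1 = 2.5; a_2 = 8.25; b_2 = 4.75; c_2 = 3; a_3 = 6; b_3 = 10; c_3 = 9; s_3 = 1.25; a_4 = 1.75; b_4 = 2; c_4 = 3.5; t_4 = 1.75; a_5 = 6.25; s_5 = 2; t_5 = 5; a_6 = 3; b_6 = 2.5; c_6 = 5.75; a_7 = 2.5; b_7 = 9.25; s_7 = 1.5; t_7 = 3; a_8 = 5.5; b_8 = 6; c_8 = 3.75; s_8 = 2.5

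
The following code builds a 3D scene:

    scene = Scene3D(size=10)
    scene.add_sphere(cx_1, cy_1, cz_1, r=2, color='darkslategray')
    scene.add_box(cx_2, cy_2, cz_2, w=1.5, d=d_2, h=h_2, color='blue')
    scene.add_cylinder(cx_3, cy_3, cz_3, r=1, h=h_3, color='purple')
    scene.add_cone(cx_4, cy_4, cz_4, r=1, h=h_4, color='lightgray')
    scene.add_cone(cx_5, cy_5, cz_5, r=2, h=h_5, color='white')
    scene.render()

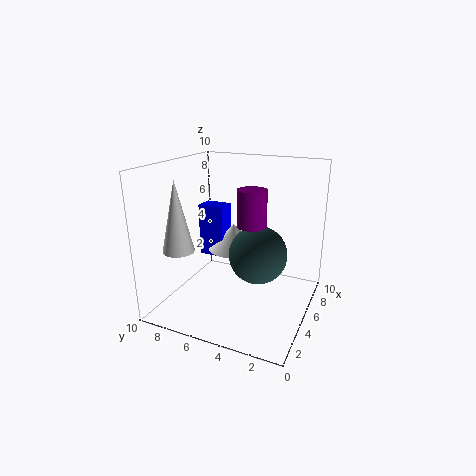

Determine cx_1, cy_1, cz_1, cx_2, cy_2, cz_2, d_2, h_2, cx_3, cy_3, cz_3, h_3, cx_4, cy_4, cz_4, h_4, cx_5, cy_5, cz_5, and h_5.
cx_1 = 5
cy_1 = 3.5
cz_1 = 4
cx_2 = 6.5
cy_2 = 7
cz_2 = 2.5
d_2 = 2
h_2 = 4
cx_3 = 5
cy_3 = 4
cz_3 = 6
h_3 = 2.5
cx_4 = 1.5
cy_4 = 7.5
cz_4 = 5
h_4 = 4.5
cx_5 = 7.5
cy_5 = 6.5
cz_5 = 3
h_5 = 2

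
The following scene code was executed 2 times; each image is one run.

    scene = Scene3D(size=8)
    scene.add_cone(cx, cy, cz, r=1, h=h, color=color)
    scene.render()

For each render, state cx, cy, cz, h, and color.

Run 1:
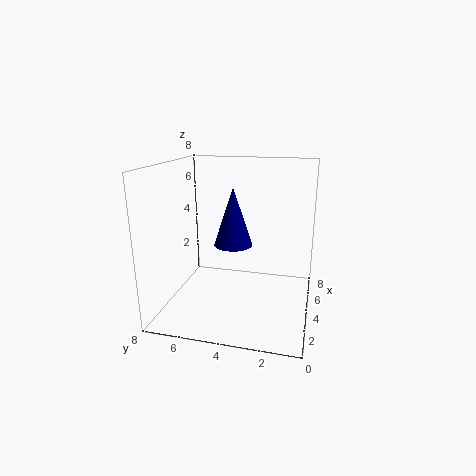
cx = 3; cy = 4; cz = 4; h = 3; color = 'navy'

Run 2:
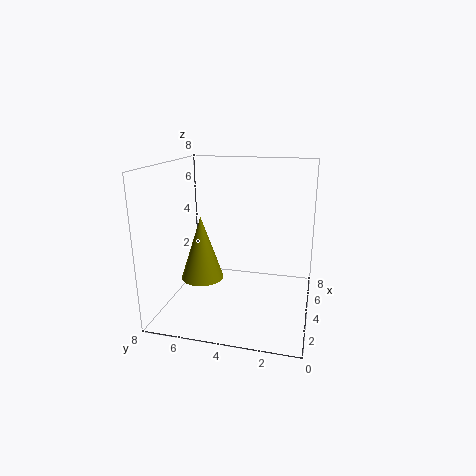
cx = 1; cy = 5; cz = 3; h = 3; color = 'olive'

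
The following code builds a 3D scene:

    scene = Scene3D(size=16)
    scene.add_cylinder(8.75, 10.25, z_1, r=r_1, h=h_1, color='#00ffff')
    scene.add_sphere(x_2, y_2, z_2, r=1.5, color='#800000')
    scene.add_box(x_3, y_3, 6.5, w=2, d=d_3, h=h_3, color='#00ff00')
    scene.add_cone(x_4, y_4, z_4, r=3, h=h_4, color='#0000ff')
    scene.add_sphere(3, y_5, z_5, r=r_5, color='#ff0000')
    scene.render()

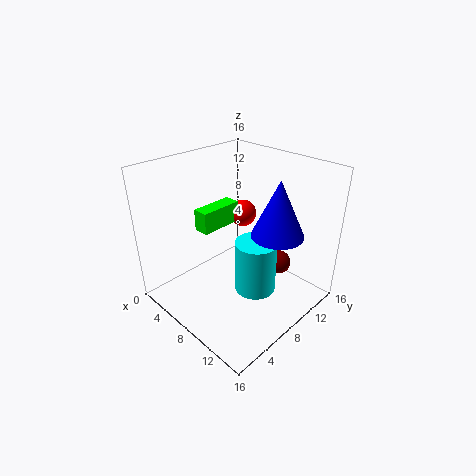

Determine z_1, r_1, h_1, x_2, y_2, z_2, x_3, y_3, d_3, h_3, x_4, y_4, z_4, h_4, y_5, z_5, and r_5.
z_1 = 0.25
r_1 = 2.5
h_1 = 6.5
x_2 = 9.25
y_2 = 14.25
z_2 = 2.25
x_3 = 1
y_3 = 7.5
d_3 = 5.5
h_3 = 2.75
x_4 = 10.75
y_4 = 11.5
z_4 = 8
h_4 = 6.5
y_5 = 14
z_5 = 7.25
r_5 = 1.75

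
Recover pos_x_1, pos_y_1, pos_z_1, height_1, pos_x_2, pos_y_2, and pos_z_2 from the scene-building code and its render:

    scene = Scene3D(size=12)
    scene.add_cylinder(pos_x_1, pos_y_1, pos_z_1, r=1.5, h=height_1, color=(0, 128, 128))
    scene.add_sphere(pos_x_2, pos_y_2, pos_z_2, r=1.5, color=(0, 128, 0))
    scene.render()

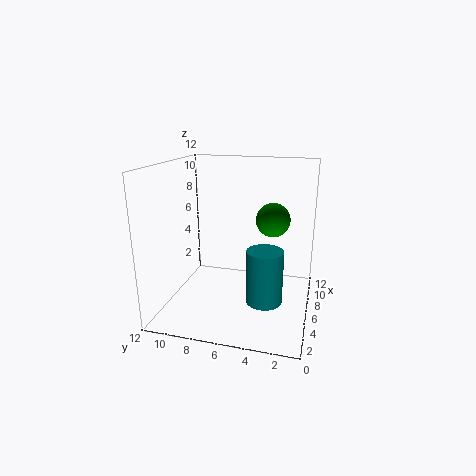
pos_x_1 = 5; pos_y_1 = 3.5; pos_z_1 = 1; height_1 = 4.5; pos_x_2 = 8.5; pos_y_2 = 3.5; pos_z_2 = 7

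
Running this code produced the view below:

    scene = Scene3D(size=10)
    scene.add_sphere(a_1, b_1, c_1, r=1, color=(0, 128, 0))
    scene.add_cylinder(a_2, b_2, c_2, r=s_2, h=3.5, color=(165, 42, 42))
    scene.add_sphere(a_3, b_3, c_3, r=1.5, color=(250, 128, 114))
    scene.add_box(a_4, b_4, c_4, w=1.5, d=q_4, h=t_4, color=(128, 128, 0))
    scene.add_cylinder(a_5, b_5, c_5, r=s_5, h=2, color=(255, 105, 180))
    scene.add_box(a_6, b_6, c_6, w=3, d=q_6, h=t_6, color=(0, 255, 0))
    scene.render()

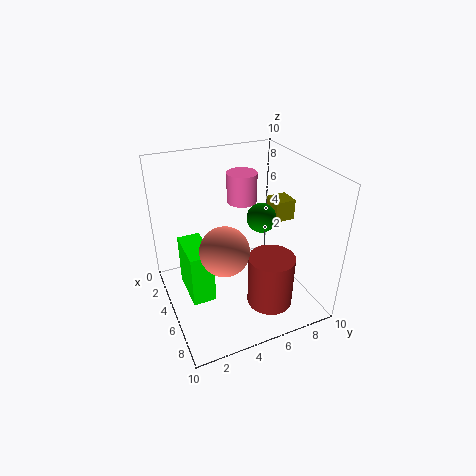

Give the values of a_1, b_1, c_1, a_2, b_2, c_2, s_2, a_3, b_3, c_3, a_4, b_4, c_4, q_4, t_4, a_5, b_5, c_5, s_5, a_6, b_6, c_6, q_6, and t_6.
a_1 = 5.5
b_1 = 6.5
c_1 = 6.5
a_2 = 8
b_2 = 6
c_2 = 1.5
s_2 = 1.5
a_3 = 7.5
b_3 = 3
c_3 = 6
a_4 = 3.5
b_4 = 8
c_4 = 5.5
q_4 = 1.5
t_4 = 1.5
a_5 = 4.5
b_5 = 5.5
c_5 = 7.5
s_5 = 1
a_6 = 4
b_6 = 1
c_6 = 2
q_6 = 1.5
t_6 = 3.5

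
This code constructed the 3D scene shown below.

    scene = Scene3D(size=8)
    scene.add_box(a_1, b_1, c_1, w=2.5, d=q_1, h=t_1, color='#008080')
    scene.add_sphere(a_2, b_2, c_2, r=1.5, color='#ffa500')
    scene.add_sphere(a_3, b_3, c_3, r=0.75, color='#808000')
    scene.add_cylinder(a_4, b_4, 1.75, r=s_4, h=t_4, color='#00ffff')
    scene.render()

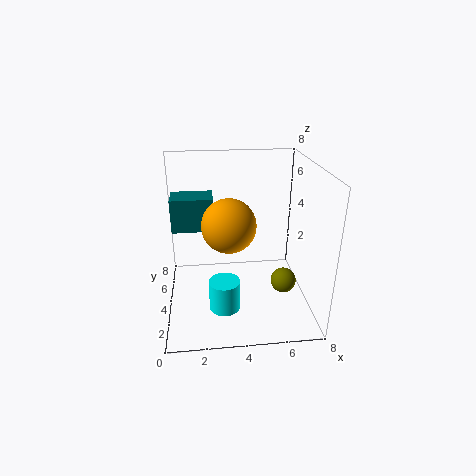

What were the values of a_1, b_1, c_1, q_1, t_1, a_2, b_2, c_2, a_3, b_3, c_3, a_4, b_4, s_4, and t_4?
a_1 = 0.25, b_1 = 5.5, c_1 = 3.75, q_1 = 1.75, t_1 = 2, a_2 = 3.5, b_2 = 4, c_2 = 4.75, a_3 = 6.75, b_3 = 4, c_3 = 1, a_4 = 3, b_4 = 1, s_4 = 0.75, t_4 = 1.5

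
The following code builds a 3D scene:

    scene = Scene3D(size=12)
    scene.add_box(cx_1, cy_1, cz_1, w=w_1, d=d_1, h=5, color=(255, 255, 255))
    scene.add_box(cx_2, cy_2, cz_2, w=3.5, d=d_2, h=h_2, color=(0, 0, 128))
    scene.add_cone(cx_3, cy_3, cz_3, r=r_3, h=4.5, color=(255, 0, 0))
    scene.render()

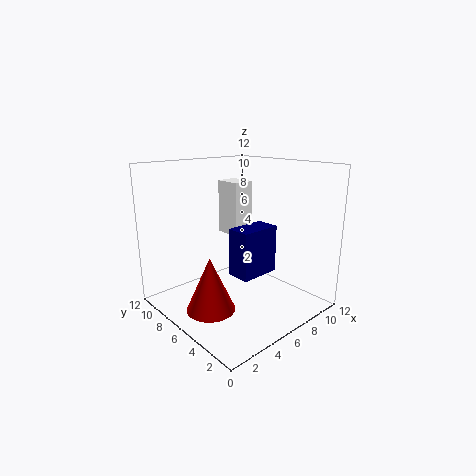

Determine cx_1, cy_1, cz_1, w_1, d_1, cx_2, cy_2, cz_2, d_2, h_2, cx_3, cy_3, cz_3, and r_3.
cx_1 = 8; cy_1 = 8.5; cz_1 = 5; w_1 = 2; d_1 = 2.5; cx_2 = 5; cy_2 = 4; cz_2 = 3; d_2 = 2; h_2 = 4; cx_3 = 3; cy_3 = 6; cz_3 = 0.5; r_3 = 2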